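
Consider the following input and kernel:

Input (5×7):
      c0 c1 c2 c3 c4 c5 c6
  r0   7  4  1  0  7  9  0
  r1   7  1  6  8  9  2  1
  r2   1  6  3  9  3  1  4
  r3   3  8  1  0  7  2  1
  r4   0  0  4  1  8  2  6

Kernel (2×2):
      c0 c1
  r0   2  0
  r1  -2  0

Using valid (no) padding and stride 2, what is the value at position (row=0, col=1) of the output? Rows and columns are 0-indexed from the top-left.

-10

The receptive field on the input at this output position is [1 0 / 6 8]. Elementwise product with the kernel and sum: 1·2 + 6·-2.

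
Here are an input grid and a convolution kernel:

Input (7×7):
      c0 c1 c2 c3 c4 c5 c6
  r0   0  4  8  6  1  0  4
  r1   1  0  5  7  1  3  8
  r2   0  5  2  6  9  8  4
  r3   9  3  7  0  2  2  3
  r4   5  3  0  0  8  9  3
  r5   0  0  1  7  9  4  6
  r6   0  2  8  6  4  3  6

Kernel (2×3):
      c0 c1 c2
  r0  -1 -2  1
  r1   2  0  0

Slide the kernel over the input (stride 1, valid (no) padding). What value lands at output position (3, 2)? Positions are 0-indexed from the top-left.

-5

The receptive field on the input at this output position is [7 0 2 / 0 0 8]. Elementwise product with the kernel and sum: 7·-1 + 0·-2 + 2·1 + 0·2.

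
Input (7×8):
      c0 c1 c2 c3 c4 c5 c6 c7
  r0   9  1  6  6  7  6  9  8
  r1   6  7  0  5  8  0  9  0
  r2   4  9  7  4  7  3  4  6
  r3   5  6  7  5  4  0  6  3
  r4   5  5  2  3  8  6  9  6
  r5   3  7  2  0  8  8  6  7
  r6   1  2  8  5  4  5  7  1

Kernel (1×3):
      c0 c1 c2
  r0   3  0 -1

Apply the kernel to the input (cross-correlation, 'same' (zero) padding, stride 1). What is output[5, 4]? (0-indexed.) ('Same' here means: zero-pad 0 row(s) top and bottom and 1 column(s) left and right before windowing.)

The receptive field on the zero-padded input at this output position is [0 8 8]. Elementwise product with the kernel and sum: 0·3 + 8·-1.

-8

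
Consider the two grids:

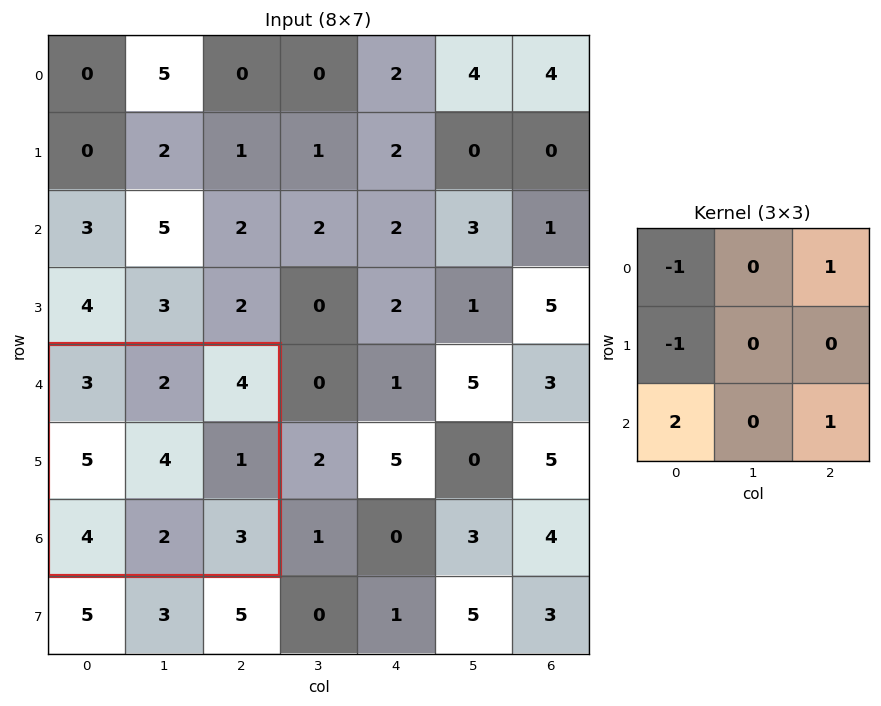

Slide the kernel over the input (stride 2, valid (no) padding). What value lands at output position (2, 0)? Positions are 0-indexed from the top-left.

The receptive field on the input at this output position is [3 2 4 / 5 4 1 / 4 2 3]. Elementwise product with the kernel and sum: 3·-1 + 4·1 + 5·-1 + 4·2 + 3·1.

7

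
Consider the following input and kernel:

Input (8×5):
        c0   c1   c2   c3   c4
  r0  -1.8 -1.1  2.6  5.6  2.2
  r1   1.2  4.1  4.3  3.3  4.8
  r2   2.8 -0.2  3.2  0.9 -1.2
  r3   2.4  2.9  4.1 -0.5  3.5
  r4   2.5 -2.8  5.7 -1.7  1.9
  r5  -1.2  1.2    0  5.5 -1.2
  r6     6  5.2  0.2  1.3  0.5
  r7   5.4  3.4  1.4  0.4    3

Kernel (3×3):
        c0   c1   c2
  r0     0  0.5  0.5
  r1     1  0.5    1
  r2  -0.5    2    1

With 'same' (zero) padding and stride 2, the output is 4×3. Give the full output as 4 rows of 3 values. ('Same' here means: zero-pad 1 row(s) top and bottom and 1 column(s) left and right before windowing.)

4.5 15.65 14.65
11.55 12.35 9.95
-0.1 5.05 -4.15
22.4 10.85 6.75

Output[0,0]: The receptive field on the zero-padded input at this output position is [0 0 0 / 0 -1.8 -1.1 / 0 1.2 4.1]. Elementwise product with the kernel and sum: 0·0.5 + 0·0.5 + 0·1 + -1.8·0.5 + -1.1·1 + 0·-0.5 + 1.2·2 + 4.1·1.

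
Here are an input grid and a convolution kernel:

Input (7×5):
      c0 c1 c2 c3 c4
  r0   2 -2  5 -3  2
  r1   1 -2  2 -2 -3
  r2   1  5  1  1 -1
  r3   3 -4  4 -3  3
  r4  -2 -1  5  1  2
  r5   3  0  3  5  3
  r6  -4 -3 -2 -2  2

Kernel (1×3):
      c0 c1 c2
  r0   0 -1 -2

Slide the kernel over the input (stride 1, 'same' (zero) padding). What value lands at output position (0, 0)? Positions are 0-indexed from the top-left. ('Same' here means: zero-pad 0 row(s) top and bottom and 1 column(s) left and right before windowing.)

2

The receptive field on the zero-padded input at this output position is [0 2 -2]. Elementwise product with the kernel and sum: 2·-1 + -2·-2.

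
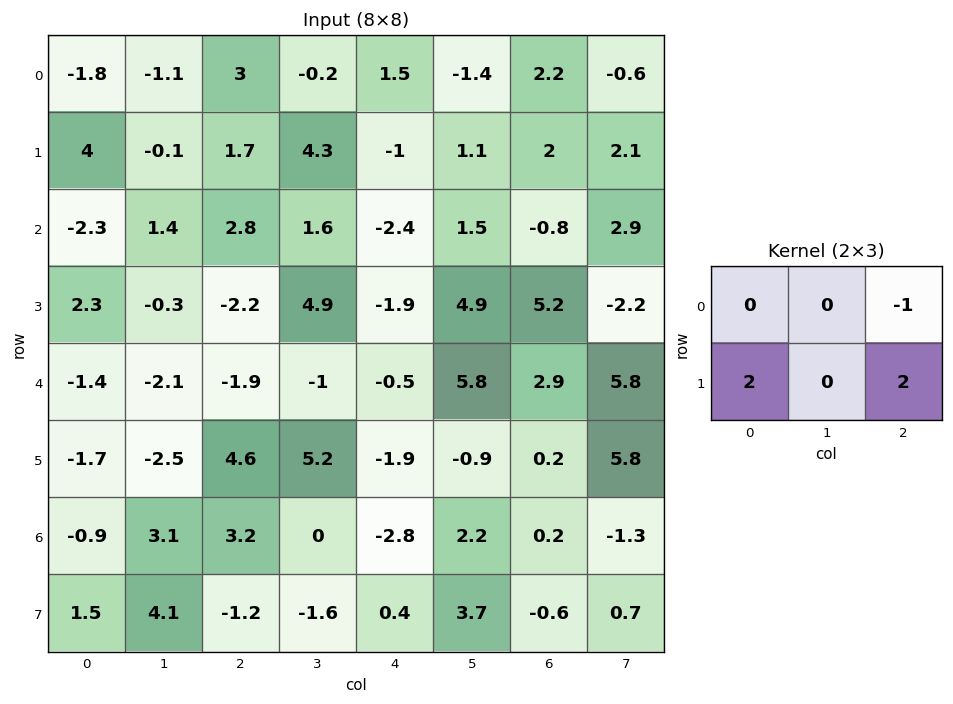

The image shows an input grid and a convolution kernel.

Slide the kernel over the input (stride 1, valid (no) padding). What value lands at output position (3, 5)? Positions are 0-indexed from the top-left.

25.4

The receptive field on the input at this output position is [4.9 5.2 -2.2 / 5.8 2.9 5.8]. Elementwise product with the kernel and sum: -2.2·-1 + 5.8·2 + 5.8·2.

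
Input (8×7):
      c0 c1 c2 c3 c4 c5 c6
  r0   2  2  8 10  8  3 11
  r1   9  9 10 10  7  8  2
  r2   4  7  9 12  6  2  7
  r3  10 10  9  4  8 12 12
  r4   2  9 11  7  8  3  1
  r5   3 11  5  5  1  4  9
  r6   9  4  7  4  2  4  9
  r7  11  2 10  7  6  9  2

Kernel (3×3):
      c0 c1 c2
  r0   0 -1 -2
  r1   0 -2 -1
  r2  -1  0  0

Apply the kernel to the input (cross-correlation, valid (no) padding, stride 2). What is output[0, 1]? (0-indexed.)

The receptive field on the input at this output position is [8 10 8 / 10 10 7 / 9 12 6]. Elementwise product with the kernel and sum: 10·-1 + 8·-2 + 10·-2 + 7·-1 + 9·-1.

-62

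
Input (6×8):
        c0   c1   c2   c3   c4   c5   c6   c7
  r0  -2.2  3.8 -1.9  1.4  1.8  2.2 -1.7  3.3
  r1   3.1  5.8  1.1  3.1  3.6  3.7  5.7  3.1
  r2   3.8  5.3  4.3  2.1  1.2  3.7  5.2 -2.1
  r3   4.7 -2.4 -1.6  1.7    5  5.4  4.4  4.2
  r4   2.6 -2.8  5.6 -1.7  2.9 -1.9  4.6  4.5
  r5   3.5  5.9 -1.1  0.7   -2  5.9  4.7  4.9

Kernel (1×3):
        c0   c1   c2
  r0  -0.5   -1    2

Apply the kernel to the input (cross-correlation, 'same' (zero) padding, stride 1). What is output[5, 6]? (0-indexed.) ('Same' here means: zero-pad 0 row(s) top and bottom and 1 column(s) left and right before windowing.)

2.15

The receptive field on the zero-padded input at this output position is [5.9 4.7 4.9]. Elementwise product with the kernel and sum: 5.9·-0.5 + 4.7·-1 + 4.9·2.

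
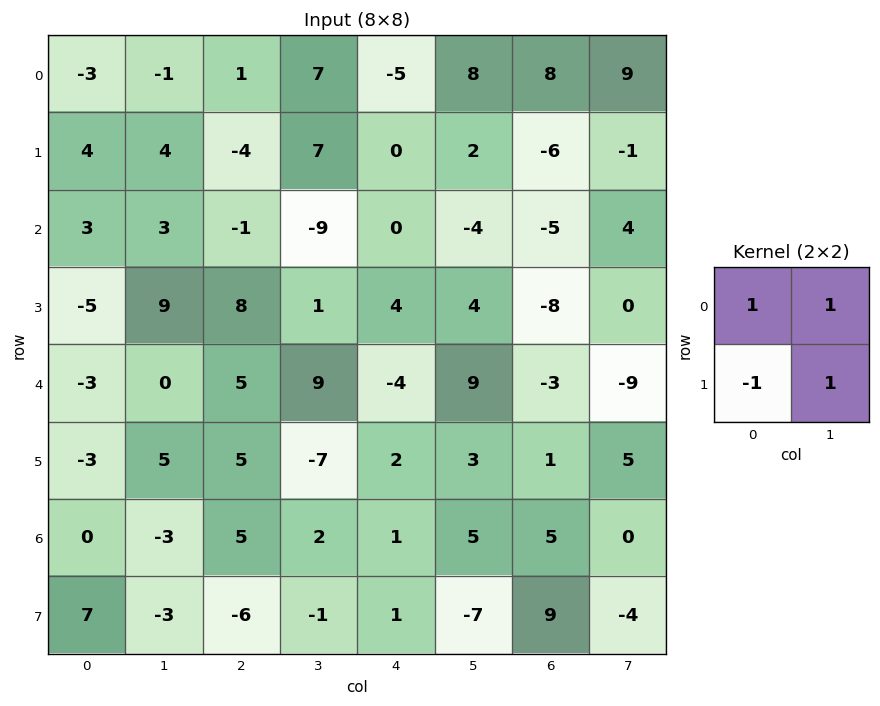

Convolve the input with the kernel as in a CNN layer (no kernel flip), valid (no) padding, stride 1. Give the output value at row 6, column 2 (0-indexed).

The receptive field on the input at this output position is [5 2 / -6 -1]. Elementwise product with the kernel and sum: 5·1 + 2·1 + -6·-1 + -1·1.

12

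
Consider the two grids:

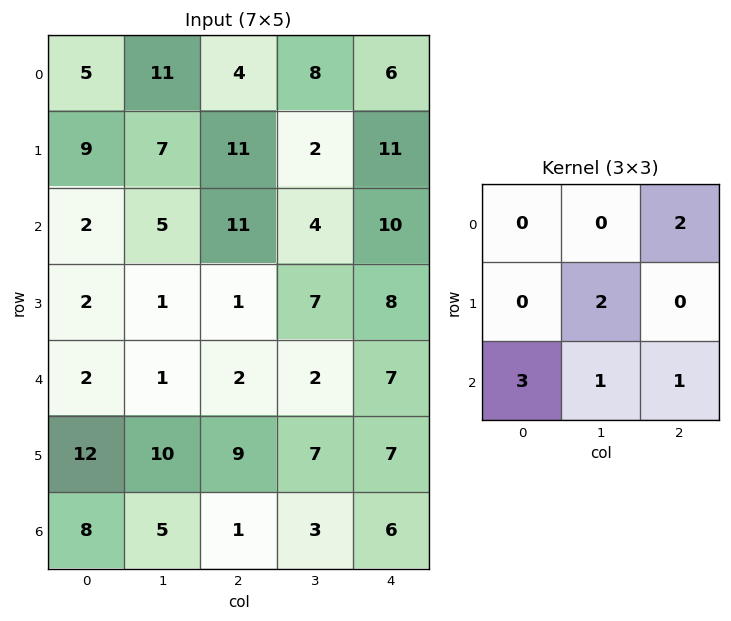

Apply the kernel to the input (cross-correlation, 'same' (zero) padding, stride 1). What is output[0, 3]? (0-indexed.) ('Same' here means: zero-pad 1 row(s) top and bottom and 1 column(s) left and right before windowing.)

The receptive field on the zero-padded input at this output position is [0 0 0 / 4 8 6 / 11 2 11]. Elementwise product with the kernel and sum: 0·2 + 8·2 + 11·3 + 2·1 + 11·1.

62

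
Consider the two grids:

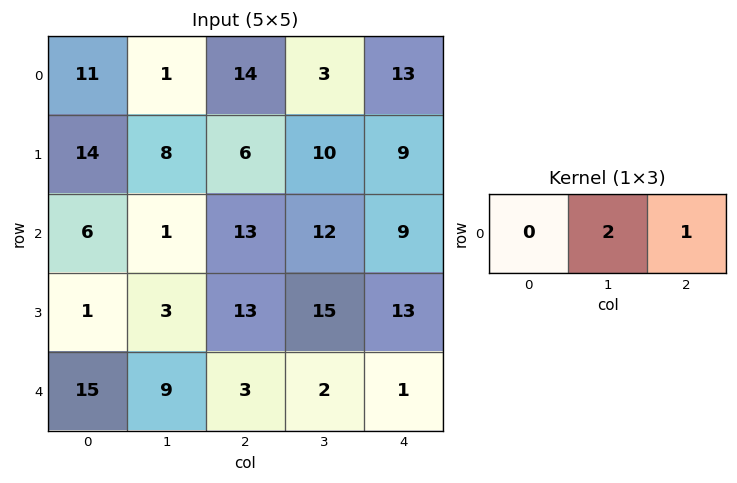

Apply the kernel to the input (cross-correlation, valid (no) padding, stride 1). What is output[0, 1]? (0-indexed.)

The receptive field on the input at this output position is [1 14 3]. Elementwise product with the kernel and sum: 14·2 + 3·1.

31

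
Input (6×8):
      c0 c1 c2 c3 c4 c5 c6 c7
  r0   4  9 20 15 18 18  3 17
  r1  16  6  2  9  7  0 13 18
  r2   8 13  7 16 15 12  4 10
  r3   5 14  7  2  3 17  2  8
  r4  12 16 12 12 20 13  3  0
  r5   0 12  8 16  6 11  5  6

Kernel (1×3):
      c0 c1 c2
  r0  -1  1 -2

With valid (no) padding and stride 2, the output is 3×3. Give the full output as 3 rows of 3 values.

Output[0,0]: The receptive field on the input at this output position is [4 9 20]. Elementwise product with the kernel and sum: 4·-1 + 9·1 + 20·-2.
Output[0,1]: The receptive field on the input at this output position is [20 15 18]. Elementwise product with the kernel and sum: 20·-1 + 15·1 + 18·-2.

-35 -41 -6
-9 -21 -11
-20 -40 -13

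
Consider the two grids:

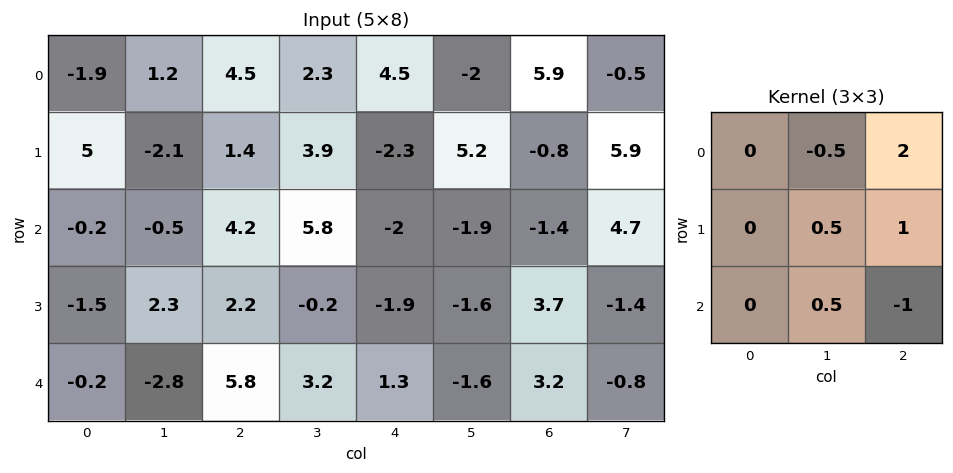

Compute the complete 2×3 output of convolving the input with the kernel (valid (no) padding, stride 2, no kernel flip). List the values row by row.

4.3 12.4 15.05
4.8 -8.6 -2.95

Output[0,0]: The receptive field on the input at this output position is [-1.9 1.2 4.5 / 5 -2.1 1.4 / -0.2 -0.5 4.2]. Elementwise product with the kernel and sum: 1.2·-0.5 + 4.5·2 + -2.1·0.5 + 1.4·1 + -0.5·0.5 + 4.2·-1.
Output[0,1]: The receptive field on the input at this output position is [4.5 2.3 4.5 / 1.4 3.9 -2.3 / 4.2 5.8 -2]. Elementwise product with the kernel and sum: 2.3·-0.5 + 4.5·2 + 3.9·0.5 + -2.3·1 + 5.8·0.5 + -2·-1.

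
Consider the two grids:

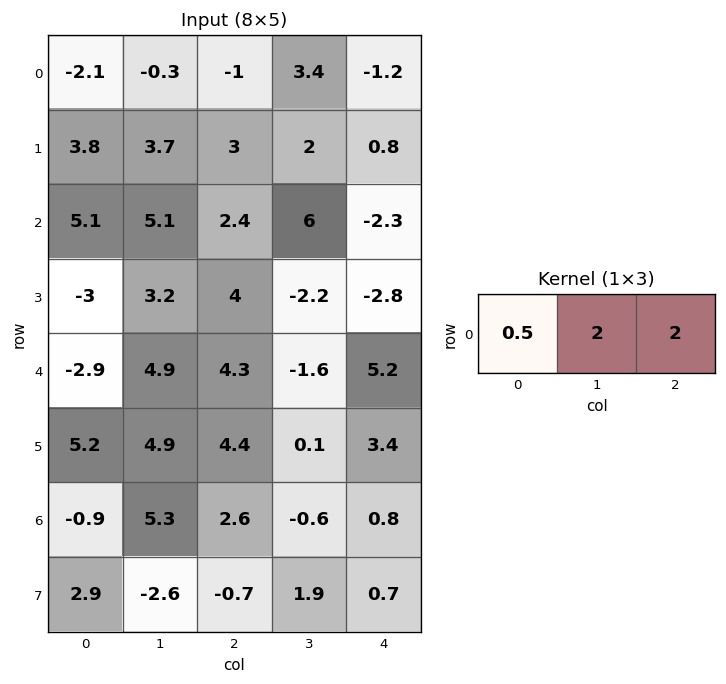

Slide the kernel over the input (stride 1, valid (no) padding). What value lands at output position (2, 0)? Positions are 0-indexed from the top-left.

17.55

The receptive field on the input at this output position is [5.1 5.1 2.4]. Elementwise product with the kernel and sum: 5.1·0.5 + 5.1·2 + 2.4·2.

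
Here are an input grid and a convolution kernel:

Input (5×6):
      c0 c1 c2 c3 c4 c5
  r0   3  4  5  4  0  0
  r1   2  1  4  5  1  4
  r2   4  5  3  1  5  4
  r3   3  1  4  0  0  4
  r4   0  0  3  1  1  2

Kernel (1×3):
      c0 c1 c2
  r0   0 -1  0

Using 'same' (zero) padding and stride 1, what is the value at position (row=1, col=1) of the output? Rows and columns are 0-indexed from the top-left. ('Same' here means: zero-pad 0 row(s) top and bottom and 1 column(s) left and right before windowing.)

The receptive field on the zero-padded input at this output position is [2 1 4]. Elementwise product with the kernel and sum: 1·-1.

-1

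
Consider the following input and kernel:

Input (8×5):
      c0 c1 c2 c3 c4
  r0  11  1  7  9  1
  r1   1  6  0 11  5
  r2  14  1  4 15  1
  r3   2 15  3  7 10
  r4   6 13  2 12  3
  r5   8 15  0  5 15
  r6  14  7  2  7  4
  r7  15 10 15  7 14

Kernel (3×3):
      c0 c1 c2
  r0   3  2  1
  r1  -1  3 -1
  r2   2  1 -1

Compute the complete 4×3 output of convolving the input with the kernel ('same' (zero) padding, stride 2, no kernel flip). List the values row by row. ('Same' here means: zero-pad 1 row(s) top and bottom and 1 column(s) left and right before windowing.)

27 12 21
36 51 55
17 64 63
71 70 78

Output[0,0]: The receptive field on the zero-padded input at this output position is [0 0 0 / 0 11 1 / 0 1 6]. Elementwise product with the kernel and sum: 0·3 + 0·2 + 0·1 + 0·-1 + 11·3 + 1·-1 + 0·2 + 1·1 + 6·-1.
Output[0,1]: The receptive field on the zero-padded input at this output position is [0 0 0 / 1 7 9 / 6 0 11]. Elementwise product with the kernel and sum: 0·3 + 0·2 + 0·1 + 1·-1 + 7·3 + 9·-1 + 6·2 + 0·1 + 11·-1.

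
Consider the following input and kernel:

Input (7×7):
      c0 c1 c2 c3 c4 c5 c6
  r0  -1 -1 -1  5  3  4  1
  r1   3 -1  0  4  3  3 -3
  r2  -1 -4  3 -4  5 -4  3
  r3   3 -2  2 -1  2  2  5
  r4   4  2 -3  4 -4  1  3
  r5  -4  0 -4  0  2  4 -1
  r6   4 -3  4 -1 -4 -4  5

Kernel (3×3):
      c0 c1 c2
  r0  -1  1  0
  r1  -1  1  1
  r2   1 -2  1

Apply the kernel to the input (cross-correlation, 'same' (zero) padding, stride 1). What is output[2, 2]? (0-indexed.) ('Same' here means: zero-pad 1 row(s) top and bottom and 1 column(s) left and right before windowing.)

-3

The receptive field on the zero-padded input at this output position is [-1 0 4 / -4 3 -4 / -2 2 -1]. Elementwise product with the kernel and sum: -1·-1 + 0·1 + -4·-1 + 3·1 + -4·1 + -2·1 + 2·-2 + -1·1.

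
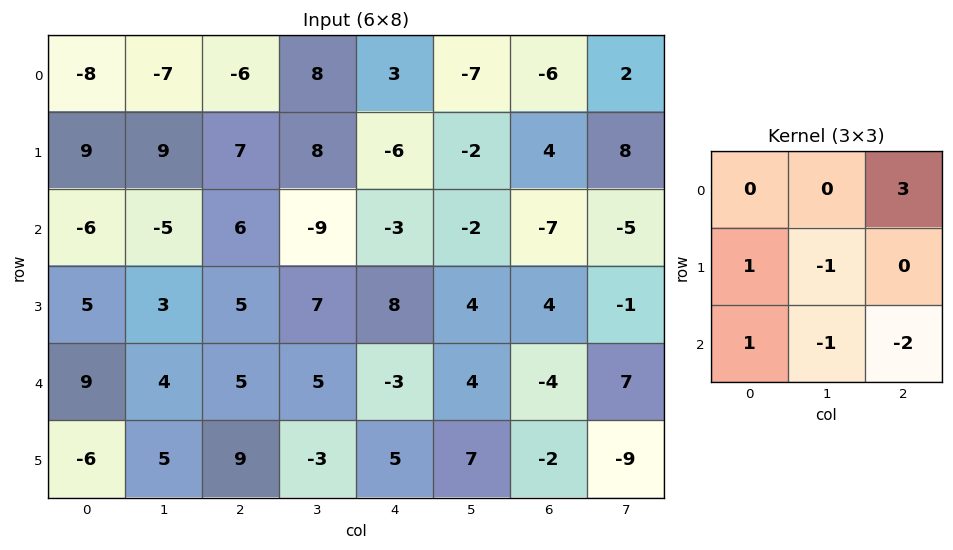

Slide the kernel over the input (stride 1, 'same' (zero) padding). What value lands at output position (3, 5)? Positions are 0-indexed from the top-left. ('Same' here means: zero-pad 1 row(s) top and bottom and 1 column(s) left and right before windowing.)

-16

The receptive field on the zero-padded input at this output position is [-3 -2 -7 / 8 4 4 / -3 4 -4]. Elementwise product with the kernel and sum: -7·3 + 8·1 + 4·-1 + -3·1 + 4·-1 + -4·-2.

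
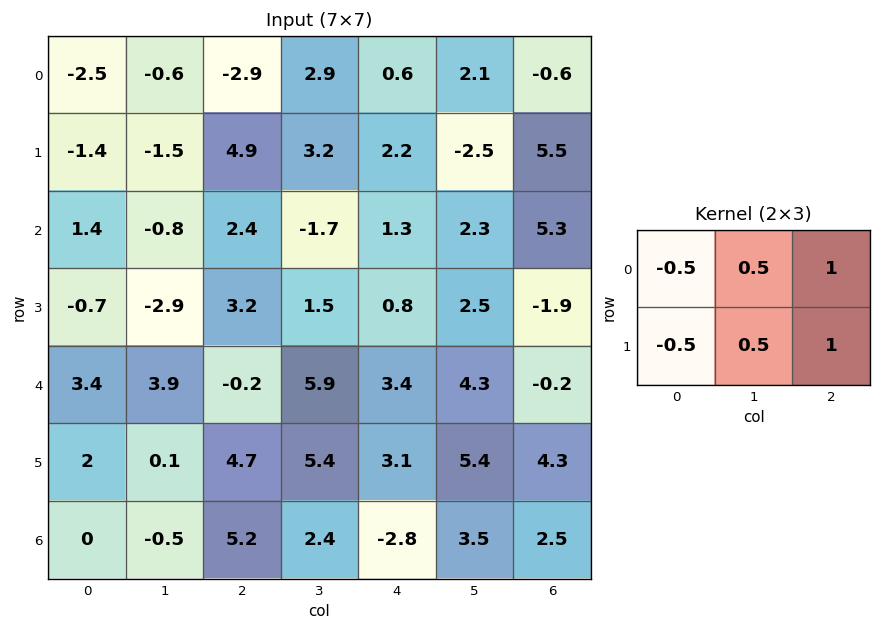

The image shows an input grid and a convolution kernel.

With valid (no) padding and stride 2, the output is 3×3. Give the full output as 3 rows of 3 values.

2.9 4.85 3.3
3.4 -0.8 4.75
3.8 9.9 5.7

Output[0,0]: The receptive field on the input at this output position is [-2.5 -0.6 -2.9 / -1.4 -1.5 4.9]. Elementwise product with the kernel and sum: -2.5·-0.5 + -0.6·0.5 + -2.9·1 + -1.4·-0.5 + -1.5·0.5 + 4.9·1.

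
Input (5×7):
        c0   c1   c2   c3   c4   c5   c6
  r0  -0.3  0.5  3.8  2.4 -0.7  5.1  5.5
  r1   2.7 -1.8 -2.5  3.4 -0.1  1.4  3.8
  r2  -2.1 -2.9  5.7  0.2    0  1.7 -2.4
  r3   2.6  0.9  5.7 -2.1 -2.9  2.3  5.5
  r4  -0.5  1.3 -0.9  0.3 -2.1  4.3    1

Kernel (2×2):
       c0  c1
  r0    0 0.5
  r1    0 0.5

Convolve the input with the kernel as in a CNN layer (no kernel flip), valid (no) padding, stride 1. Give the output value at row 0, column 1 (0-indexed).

0.65

The receptive field on the input at this output position is [0.5 3.8 / -1.8 -2.5]. Elementwise product with the kernel and sum: 3.8·0.5 + -2.5·0.5.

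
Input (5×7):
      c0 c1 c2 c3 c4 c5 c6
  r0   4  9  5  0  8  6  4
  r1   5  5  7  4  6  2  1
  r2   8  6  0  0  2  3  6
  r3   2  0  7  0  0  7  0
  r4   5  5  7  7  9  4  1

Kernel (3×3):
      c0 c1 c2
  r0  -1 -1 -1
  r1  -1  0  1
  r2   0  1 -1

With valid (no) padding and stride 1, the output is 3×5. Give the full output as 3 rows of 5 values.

-10 -15 -16 -17 -26
-32 -15 -15 -16 2
-11 -6 -11 7 -8

Output[0,0]: The receptive field on the input at this output position is [4 9 5 / 5 5 7 / 8 6 0]. Elementwise product with the kernel and sum: 4·-1 + 9·-1 + 5·-1 + 5·-1 + 7·1 + 6·1 + 0·-1.
Output[0,1]: The receptive field on the input at this output position is [9 5 0 / 5 7 4 / 6 0 0]. Elementwise product with the kernel and sum: 9·-1 + 5·-1 + 0·-1 + 5·-1 + 4·1 + 0·1 + 0·-1.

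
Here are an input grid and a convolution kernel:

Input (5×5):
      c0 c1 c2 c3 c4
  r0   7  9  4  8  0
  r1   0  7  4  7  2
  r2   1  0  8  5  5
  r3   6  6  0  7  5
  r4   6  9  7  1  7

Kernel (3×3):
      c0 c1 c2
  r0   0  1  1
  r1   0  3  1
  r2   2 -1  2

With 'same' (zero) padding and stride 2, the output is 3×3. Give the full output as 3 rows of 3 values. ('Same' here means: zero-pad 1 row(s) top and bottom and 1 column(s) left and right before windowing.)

Output[0,0]: The receptive field on the zero-padded input at this output position is [0 0 0 / 0 7 9 / 0 0 7]. Elementwise product with the kernel and sum: 0·1 + 0·1 + 7·3 + 9·1 + 0·2 + 0·-1 + 7·2.

44 44 12
16 66 26
39 29 26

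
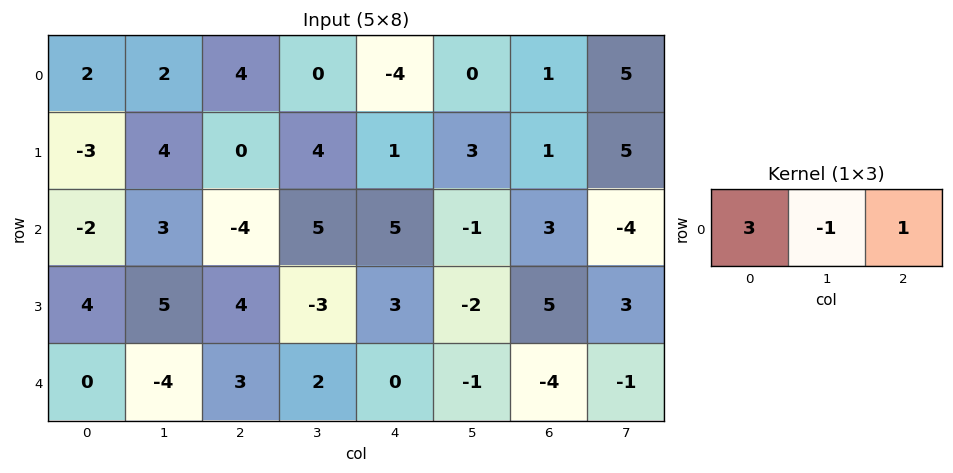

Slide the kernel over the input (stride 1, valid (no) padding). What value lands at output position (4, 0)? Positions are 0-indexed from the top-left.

The receptive field on the input at this output position is [0 -4 3]. Elementwise product with the kernel and sum: 0·3 + -4·-1 + 3·1.

7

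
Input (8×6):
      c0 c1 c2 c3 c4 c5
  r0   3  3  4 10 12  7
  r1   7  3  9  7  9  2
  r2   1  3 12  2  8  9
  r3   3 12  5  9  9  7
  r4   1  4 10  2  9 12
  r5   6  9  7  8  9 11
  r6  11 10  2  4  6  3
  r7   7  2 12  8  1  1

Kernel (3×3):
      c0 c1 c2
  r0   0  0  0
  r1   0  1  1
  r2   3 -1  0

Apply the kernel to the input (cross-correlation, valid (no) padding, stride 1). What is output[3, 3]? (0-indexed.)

36

The receptive field on the input at this output position is [9 9 7 / 2 9 12 / 8 9 11]. Elementwise product with the kernel and sum: 9·1 + 12·1 + 8·3 + 9·-1.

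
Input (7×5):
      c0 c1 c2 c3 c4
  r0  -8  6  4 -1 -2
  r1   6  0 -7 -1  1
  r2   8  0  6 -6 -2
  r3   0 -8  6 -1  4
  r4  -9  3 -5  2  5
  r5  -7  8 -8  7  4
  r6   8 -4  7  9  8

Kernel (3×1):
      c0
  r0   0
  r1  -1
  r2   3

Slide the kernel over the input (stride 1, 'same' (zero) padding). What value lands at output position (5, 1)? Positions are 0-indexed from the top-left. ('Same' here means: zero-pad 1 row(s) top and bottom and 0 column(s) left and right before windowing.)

-20

The receptive field on the zero-padded input at this output position is [3 / 8 / -4]. Elementwise product with the kernel and sum: 8·-1 + -4·3.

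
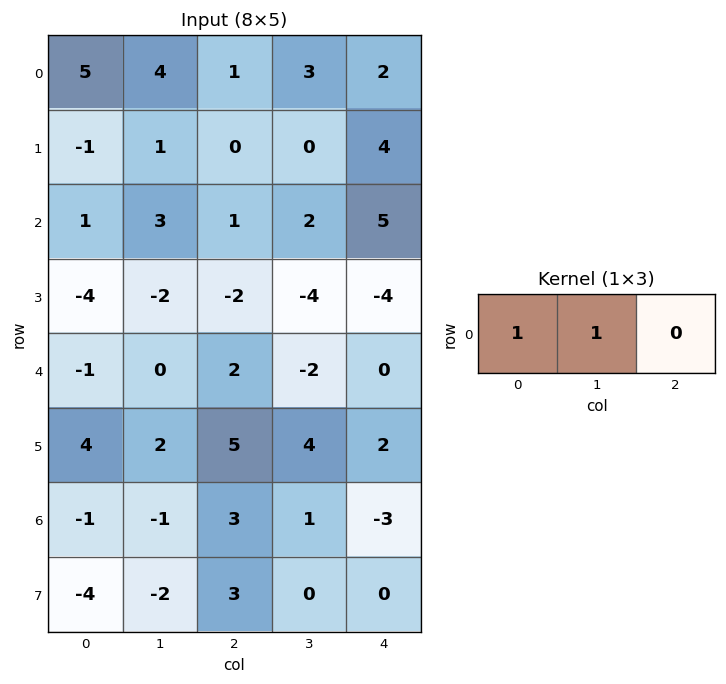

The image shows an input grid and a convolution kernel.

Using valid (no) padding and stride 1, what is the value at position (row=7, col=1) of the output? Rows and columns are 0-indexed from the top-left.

The receptive field on the input at this output position is [-2 3 0]. Elementwise product with the kernel and sum: -2·1 + 3·1.

1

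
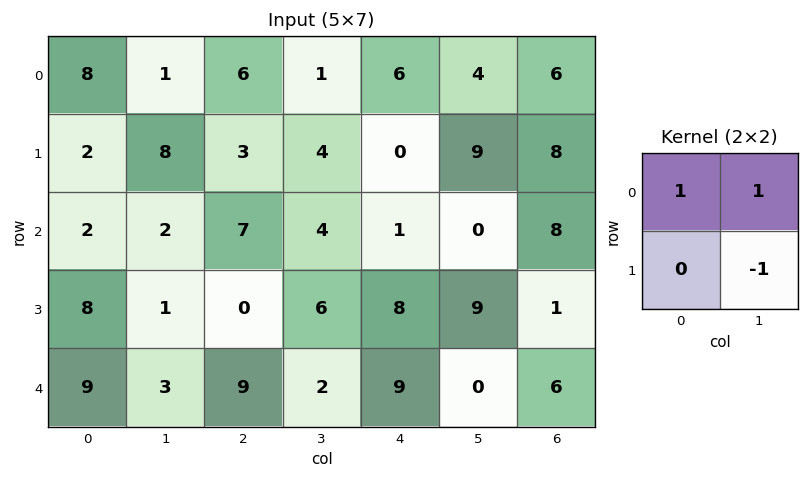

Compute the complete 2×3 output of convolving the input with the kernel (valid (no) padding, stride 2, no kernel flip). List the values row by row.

Output[0,0]: The receptive field on the input at this output position is [8 1 / 2 8]. Elementwise product with the kernel and sum: 8·1 + 1·1 + 8·-1.

1 3 1
3 5 -8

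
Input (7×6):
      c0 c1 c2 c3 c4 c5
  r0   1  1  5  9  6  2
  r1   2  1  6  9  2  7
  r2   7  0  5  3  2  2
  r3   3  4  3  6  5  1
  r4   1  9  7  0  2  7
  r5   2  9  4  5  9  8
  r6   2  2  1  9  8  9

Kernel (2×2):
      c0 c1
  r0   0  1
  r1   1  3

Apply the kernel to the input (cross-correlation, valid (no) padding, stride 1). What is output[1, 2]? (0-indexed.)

The receptive field on the input at this output position is [6 9 / 5 3]. Elementwise product with the kernel and sum: 9·1 + 5·1 + 3·3.

23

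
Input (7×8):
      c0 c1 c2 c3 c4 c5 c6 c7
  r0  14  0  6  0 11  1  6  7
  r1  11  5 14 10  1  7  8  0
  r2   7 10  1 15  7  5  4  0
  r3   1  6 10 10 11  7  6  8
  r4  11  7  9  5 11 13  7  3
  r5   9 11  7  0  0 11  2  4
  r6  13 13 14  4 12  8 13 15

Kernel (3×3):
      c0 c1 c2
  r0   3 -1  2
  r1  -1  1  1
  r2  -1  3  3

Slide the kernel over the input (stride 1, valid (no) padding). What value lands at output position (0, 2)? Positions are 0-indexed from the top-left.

102

The receptive field on the input at this output position is [6 0 11 / 14 10 1 / 1 15 7]. Elementwise product with the kernel and sum: 6·3 + 0·-1 + 11·2 + 14·-1 + 10·1 + 1·1 + 1·-1 + 15·3 + 7·3.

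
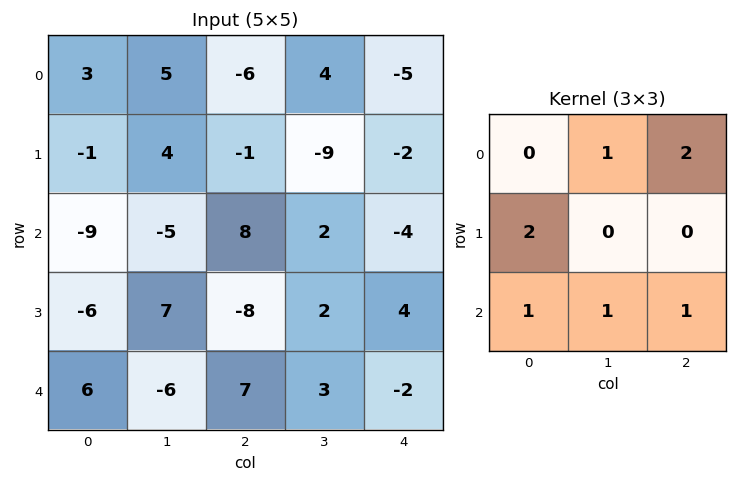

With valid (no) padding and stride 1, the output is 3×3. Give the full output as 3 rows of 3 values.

Output[0,0]: The receptive field on the input at this output position is [3 5 -6 / -1 4 -1 / -9 -5 8]. Elementwise product with the kernel and sum: 5·1 + -6·2 + -1·2 + -9·1 + -5·1 + 8·1.
Output[0,1]: The receptive field on the input at this output position is [5 -6 4 / 4 -1 -9 / -5 8 2]. Elementwise product with the kernel and sum: -6·1 + 4·2 + 4·2 + -5·1 + 8·1 + 2·1.

-15 15 -2
-23 -28 1
6 30 -14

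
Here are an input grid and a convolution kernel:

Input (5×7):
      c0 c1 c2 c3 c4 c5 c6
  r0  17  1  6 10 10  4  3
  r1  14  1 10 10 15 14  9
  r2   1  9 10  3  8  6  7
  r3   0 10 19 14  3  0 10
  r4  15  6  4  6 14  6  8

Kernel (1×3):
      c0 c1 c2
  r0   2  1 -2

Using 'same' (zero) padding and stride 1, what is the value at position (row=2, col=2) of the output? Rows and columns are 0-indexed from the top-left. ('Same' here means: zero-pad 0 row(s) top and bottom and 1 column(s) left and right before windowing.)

The receptive field on the zero-padded input at this output position is [9 10 3]. Elementwise product with the kernel and sum: 9·2 + 10·1 + 3·-2.

22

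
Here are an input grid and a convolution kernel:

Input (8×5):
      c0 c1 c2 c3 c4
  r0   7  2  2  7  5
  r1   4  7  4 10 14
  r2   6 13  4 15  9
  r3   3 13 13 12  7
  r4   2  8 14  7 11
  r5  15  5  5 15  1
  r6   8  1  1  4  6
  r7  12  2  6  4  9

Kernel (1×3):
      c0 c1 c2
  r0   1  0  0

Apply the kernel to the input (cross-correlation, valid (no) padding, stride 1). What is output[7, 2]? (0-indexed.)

6

The receptive field on the input at this output position is [6 4 9]. Elementwise product with the kernel and sum: 6·1.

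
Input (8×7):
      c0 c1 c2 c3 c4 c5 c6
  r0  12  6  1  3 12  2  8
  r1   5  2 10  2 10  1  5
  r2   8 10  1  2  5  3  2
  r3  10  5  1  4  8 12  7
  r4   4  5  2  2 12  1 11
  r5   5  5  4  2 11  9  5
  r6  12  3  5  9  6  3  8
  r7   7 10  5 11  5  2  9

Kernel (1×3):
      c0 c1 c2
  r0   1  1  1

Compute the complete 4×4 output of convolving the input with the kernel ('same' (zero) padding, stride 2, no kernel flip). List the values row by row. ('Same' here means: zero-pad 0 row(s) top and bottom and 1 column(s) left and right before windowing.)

18 10 17 10
18 13 10 5
9 9 15 12
15 17 18 11

Output[0,0]: The receptive field on the zero-padded input at this output position is [0 12 6]. Elementwise product with the kernel and sum: 0·1 + 12·1 + 6·1.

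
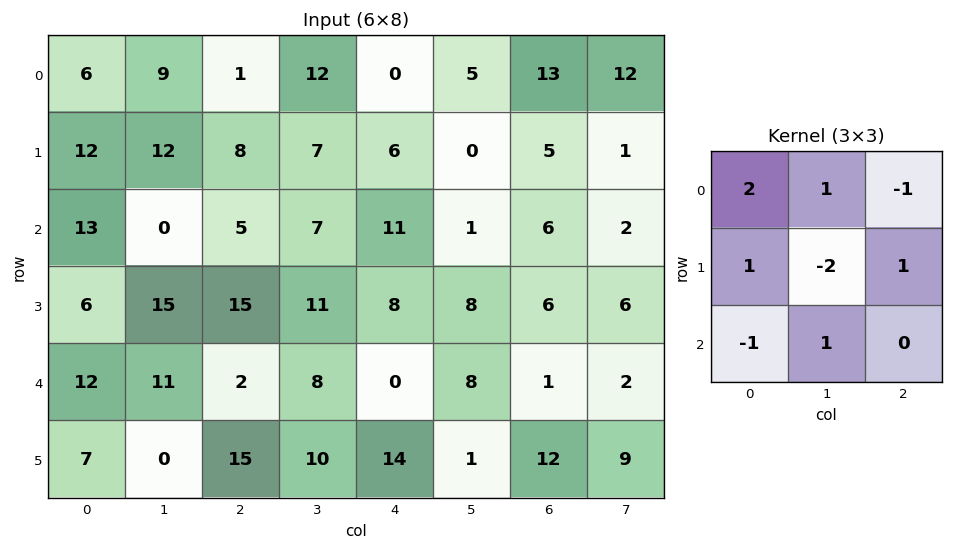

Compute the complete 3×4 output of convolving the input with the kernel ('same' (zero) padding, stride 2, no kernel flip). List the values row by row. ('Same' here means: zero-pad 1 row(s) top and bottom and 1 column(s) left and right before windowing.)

9 15 16 -4
-20 22 3 -7
-15 64 42 35

Output[0,0]: The receptive field on the zero-padded input at this output position is [0 0 0 / 0 6 9 / 0 12 12]. Elementwise product with the kernel and sum: 0·2 + 0·1 + 0·-1 + 0·1 + 6·-2 + 9·1 + 0·-1 + 12·1.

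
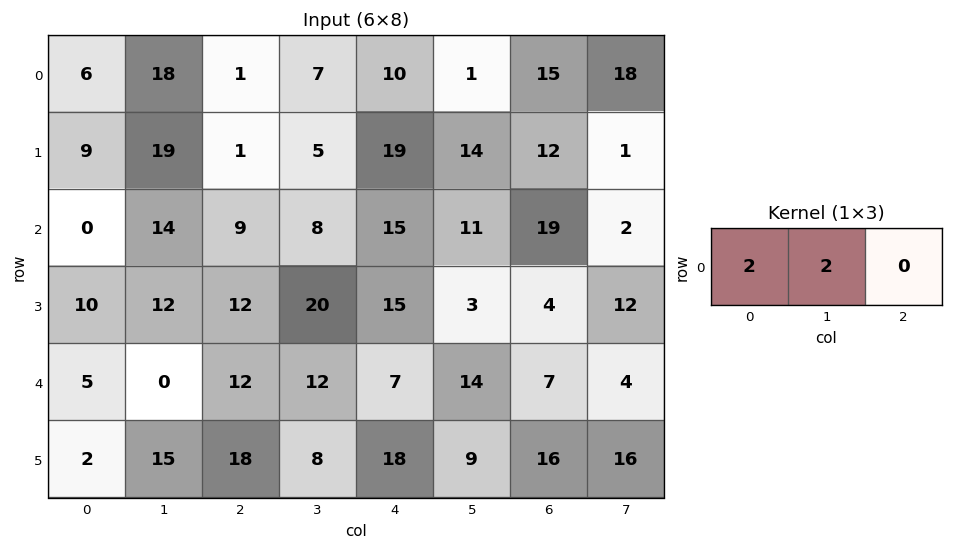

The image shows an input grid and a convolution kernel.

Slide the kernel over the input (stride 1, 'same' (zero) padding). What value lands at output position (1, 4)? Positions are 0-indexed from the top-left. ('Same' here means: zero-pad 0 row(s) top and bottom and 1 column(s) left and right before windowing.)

48

The receptive field on the zero-padded input at this output position is [5 19 14]. Elementwise product with the kernel and sum: 5·2 + 19·2.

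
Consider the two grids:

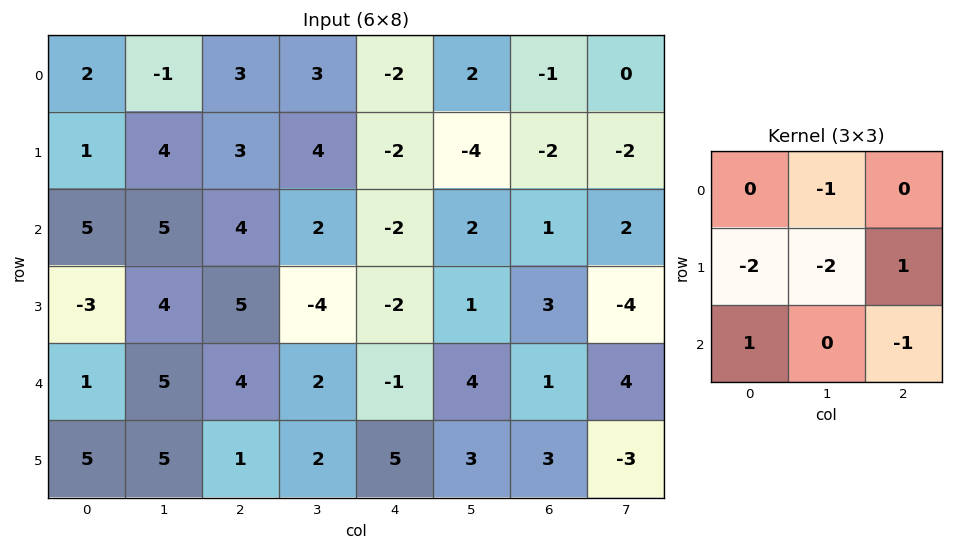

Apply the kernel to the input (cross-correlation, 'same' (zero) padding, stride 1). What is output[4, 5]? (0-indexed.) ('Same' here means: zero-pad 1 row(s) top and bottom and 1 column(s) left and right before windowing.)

The receptive field on the zero-padded input at this output position is [-2 1 3 / -1 4 1 / 5 3 3]. Elementwise product with the kernel and sum: 1·-1 + -1·-2 + 4·-2 + 1·1 + 5·1 + 3·-1.

-4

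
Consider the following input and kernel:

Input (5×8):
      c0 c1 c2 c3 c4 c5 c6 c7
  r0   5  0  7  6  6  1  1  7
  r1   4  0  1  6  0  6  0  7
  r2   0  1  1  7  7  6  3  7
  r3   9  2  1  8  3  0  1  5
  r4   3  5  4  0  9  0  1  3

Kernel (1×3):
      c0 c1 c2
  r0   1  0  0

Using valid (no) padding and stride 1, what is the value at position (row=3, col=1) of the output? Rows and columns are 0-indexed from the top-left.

2

The receptive field on the input at this output position is [2 1 8]. Elementwise product with the kernel and sum: 2·1.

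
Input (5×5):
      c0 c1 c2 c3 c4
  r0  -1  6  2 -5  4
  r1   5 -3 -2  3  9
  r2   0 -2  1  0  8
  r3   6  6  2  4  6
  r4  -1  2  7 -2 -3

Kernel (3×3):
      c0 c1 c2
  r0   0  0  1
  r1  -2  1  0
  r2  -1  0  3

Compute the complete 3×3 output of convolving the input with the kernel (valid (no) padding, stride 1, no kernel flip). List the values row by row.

Output[0,0]: The receptive field on the input at this output position is [-1 6 2 / 5 -3 -2 / 0 -2 1]. Elementwise product with the kernel and sum: 2·1 + 5·-2 + -3·1 + 0·-1 + 1·3.
Output[0,1]: The receptive field on the input at this output position is [6 2 -5 / -3 -2 3 / -2 1 0]. Elementwise product with the kernel and sum: -5·1 + -3·-2 + -2·1 + -2·-1 + 0·3.

-8 1 34
-4 14 23
17 -18 -8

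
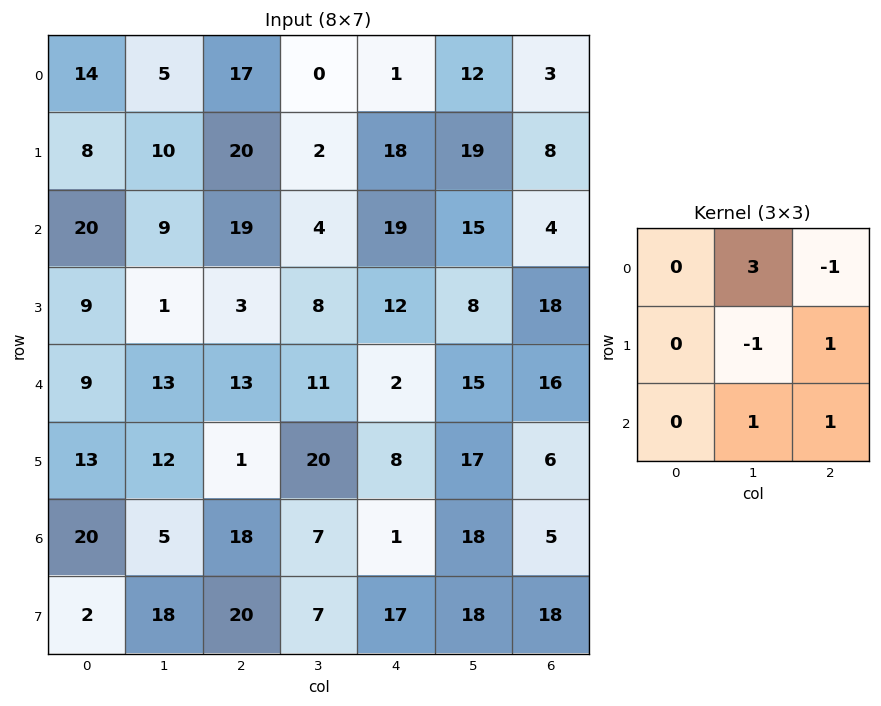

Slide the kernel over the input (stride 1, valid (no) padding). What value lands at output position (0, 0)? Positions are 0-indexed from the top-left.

36

The receptive field on the input at this output position is [14 5 17 / 8 10 20 / 20 9 19]. Elementwise product with the kernel and sum: 5·3 + 17·-1 + 10·-1 + 20·1 + 9·1 + 19·1.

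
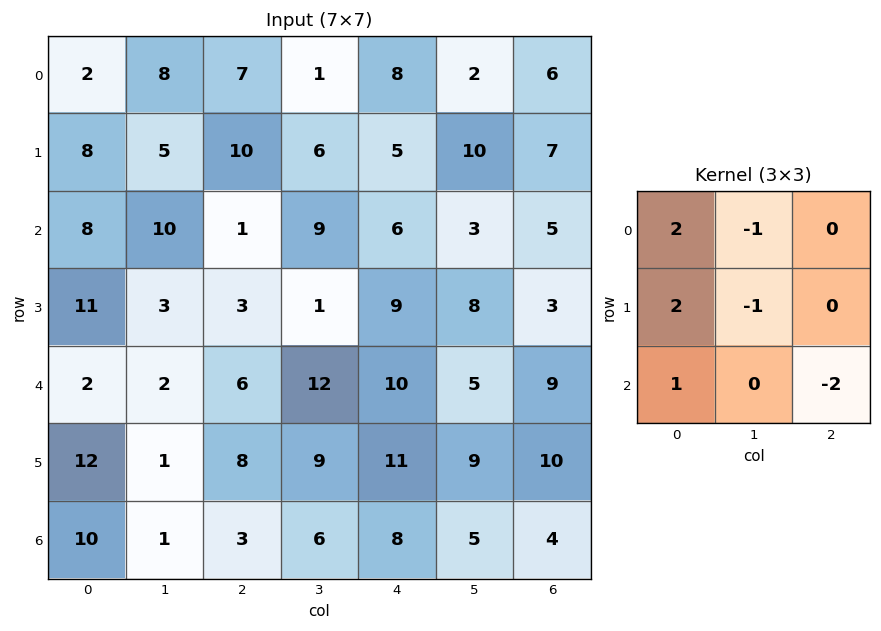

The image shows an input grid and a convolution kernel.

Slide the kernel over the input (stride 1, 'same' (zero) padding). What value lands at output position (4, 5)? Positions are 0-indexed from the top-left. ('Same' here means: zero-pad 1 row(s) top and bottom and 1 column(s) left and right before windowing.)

The receptive field on the zero-padded input at this output position is [9 8 3 / 10 5 9 / 11 9 10]. Elementwise product with the kernel and sum: 9·2 + 8·-1 + 10·2 + 5·-1 + 11·1 + 10·-2.

16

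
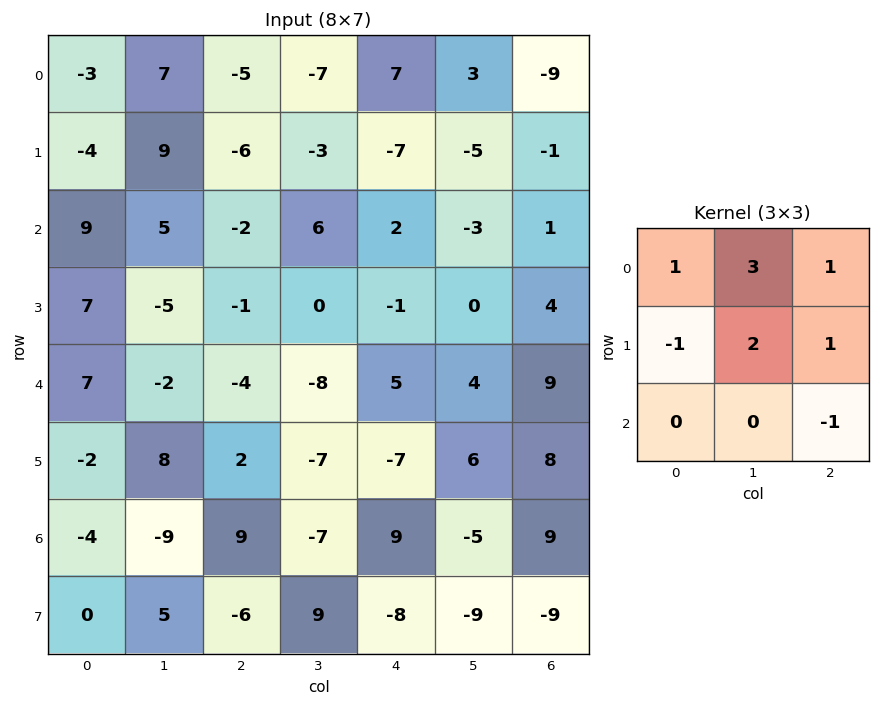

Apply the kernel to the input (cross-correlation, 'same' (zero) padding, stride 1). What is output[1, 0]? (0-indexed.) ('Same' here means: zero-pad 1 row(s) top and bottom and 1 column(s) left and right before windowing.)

The receptive field on the zero-padded input at this output position is [0 -3 7 / 0 -4 9 / 0 9 5]. Elementwise product with the kernel and sum: 0·1 + -3·3 + 7·1 + 0·-1 + -4·2 + 9·1 + 5·-1.

-6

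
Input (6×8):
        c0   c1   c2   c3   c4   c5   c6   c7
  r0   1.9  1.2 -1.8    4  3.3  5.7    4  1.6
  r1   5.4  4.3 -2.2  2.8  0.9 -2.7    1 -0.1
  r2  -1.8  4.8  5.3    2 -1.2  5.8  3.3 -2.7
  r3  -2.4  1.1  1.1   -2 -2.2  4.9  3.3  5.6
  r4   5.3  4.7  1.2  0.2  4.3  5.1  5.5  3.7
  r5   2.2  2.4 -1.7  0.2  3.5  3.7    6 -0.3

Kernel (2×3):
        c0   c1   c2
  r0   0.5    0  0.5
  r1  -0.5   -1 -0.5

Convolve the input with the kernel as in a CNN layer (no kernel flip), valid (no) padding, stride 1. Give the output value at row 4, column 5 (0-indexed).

The receptive field on the input at this output position is [5.1 5.5 3.7 / 3.7 6 -0.3]. Elementwise product with the kernel and sum: 5.1·0.5 + 3.7·0.5 + 3.7·-0.5 + 6·-1 + -0.3·-0.5.

-3.3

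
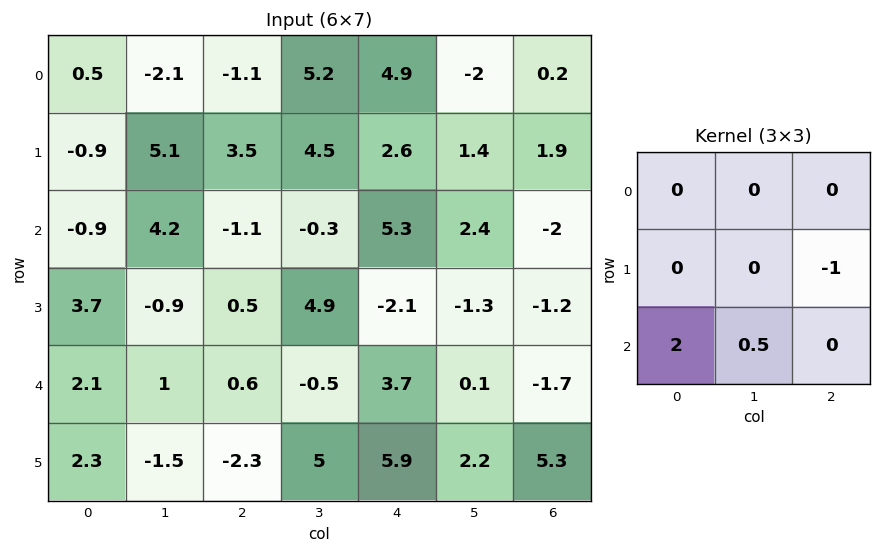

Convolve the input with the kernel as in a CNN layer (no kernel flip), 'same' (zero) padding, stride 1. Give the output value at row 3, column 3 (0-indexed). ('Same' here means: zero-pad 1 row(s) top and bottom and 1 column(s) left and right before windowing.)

The receptive field on the zero-padded input at this output position is [-1.1 -0.3 5.3 / 0.5 4.9 -2.1 / 0.6 -0.5 3.7]. Elementwise product with the kernel and sum: -2.1·-1 + 0.6·2 + -0.5·0.5.

3.05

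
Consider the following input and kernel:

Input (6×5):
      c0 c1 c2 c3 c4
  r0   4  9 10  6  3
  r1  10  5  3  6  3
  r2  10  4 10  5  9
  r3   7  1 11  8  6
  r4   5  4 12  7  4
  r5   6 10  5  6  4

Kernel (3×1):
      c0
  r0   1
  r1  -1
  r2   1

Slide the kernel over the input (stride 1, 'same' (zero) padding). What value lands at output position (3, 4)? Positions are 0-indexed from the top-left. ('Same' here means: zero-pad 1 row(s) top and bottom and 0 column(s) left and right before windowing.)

The receptive field on the zero-padded input at this output position is [9 / 6 / 4]. Elementwise product with the kernel and sum: 9·1 + 6·-1 + 4·1.

7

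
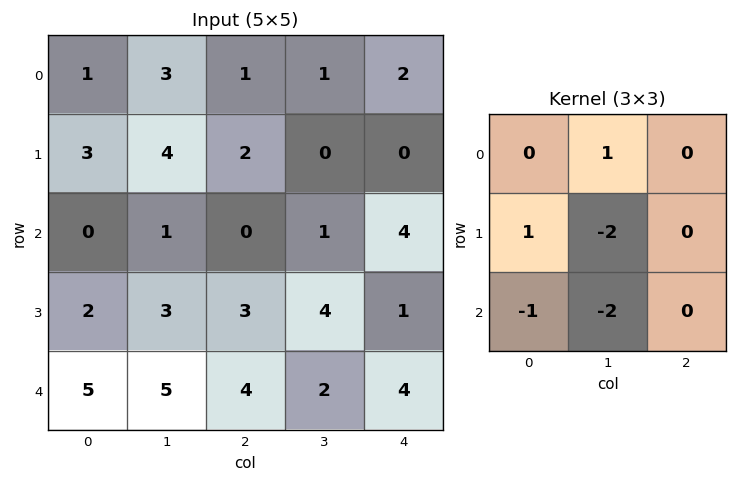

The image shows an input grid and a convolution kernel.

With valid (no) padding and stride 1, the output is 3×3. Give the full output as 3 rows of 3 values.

-4 0 1
-6 -6 -13
-18 -16 -12

Output[0,0]: The receptive field on the input at this output position is [1 3 1 / 3 4 2 / 0 1 0]. Elementwise product with the kernel and sum: 3·1 + 3·1 + 4·-2 + 0·-1 + 1·-2.
Output[0,1]: The receptive field on the input at this output position is [3 1 1 / 4 2 0 / 1 0 1]. Elementwise product with the kernel and sum: 1·1 + 4·1 + 2·-2 + 1·-1 + 0·-2.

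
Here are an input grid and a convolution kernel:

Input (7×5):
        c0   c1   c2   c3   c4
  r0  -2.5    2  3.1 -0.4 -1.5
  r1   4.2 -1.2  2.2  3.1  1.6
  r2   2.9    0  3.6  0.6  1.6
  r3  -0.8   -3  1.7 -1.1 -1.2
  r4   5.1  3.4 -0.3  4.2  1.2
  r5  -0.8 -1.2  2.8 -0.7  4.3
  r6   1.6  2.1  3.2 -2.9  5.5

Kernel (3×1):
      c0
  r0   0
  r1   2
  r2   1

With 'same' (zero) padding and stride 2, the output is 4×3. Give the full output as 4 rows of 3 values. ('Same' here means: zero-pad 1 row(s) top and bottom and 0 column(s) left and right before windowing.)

Output[0,0]: The receptive field on the zero-padded input at this output position is [0 / -2.5 / 4.2]. Elementwise product with the kernel and sum: -2.5·2 + 4.2·1.
Output[0,1]: The receptive field on the zero-padded input at this output position is [0 / 3.1 / 2.2]. Elementwise product with the kernel and sum: 3.1·2 + 2.2·1.

-0.8 8.4 -1.4
5 8.9 2
9.4 2.2 6.7
3.2 6.4 11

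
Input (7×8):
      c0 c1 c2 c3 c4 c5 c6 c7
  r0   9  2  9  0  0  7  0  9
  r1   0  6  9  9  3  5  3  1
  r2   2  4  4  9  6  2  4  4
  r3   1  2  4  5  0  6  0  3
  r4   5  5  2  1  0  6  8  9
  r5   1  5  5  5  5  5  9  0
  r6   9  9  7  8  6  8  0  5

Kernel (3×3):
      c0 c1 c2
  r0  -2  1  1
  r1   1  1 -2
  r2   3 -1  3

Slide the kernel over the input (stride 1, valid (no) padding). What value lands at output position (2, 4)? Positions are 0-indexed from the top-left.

18

The receptive field on the input at this output position is [6 2 4 / 0 6 0 / 0 6 8]. Elementwise product with the kernel and sum: 6·-2 + 2·1 + 4·1 + 0·1 + 6·1 + 0·-2 + 0·3 + 6·-1 + 8·3.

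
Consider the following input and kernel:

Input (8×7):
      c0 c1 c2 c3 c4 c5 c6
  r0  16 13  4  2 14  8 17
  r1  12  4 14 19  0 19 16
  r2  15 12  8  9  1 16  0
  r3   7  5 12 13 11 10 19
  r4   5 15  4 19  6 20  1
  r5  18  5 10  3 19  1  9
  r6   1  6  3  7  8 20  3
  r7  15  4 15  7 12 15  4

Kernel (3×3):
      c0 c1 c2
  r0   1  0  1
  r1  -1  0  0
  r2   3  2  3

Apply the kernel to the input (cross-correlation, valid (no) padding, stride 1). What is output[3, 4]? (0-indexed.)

The receptive field on the input at this output position is [11 10 19 / 6 20 1 / 19 1 9]. Elementwise product with the kernel and sum: 11·1 + 19·1 + 6·-1 + 19·3 + 1·2 + 9·3.

110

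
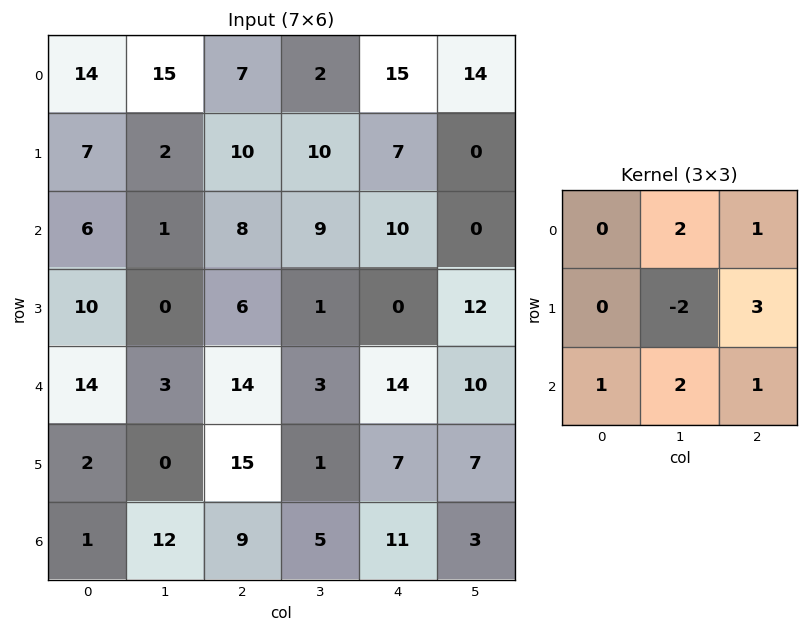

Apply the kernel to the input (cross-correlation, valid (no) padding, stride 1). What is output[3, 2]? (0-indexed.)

The receptive field on the input at this output position is [6 1 0 / 14 3 14 / 15 1 7]. Elementwise product with the kernel and sum: 1·2 + 0·1 + 3·-2 + 14·3 + 15·1 + 1·2 + 7·1.

62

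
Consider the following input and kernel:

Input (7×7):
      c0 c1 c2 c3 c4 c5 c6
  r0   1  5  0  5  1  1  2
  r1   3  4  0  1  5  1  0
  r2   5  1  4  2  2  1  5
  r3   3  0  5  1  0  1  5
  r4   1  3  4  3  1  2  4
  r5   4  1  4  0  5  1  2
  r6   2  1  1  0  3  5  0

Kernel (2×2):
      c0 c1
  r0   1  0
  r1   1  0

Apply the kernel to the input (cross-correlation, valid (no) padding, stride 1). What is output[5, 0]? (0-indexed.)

The receptive field on the input at this output position is [4 1 / 2 1]. Elementwise product with the kernel and sum: 4·1 + 2·1.

6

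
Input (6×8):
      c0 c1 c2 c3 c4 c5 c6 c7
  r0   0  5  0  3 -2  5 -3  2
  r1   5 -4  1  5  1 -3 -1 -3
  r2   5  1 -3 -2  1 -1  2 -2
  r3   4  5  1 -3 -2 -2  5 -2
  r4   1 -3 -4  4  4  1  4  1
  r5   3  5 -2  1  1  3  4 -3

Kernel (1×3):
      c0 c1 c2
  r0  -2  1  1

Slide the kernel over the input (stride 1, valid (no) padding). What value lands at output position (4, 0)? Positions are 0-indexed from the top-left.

The receptive field on the input at this output position is [1 -3 -4]. Elementwise product with the kernel and sum: 1·-2 + -3·1 + -4·1.

-9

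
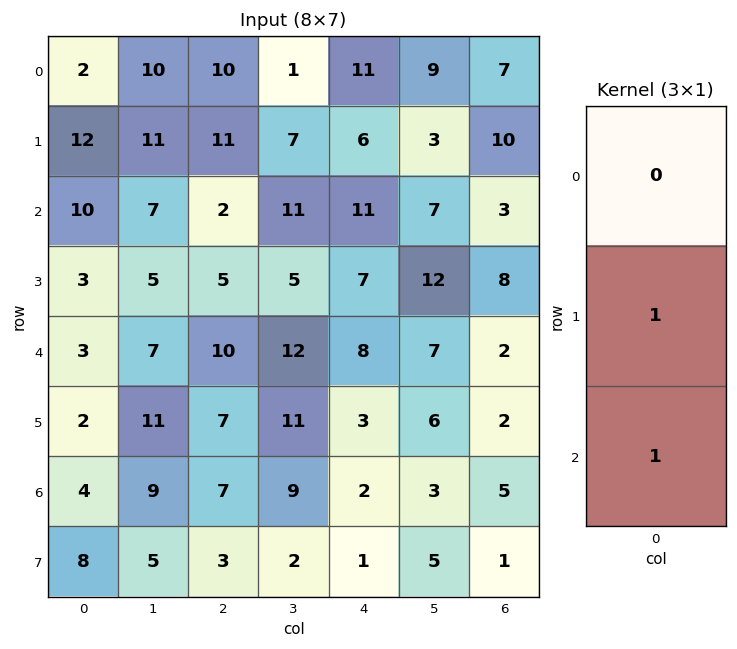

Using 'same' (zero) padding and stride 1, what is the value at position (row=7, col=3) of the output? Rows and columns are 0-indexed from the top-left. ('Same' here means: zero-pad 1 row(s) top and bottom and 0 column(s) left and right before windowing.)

The receptive field on the zero-padded input at this output position is [9 / 2 / 0]. Elementwise product with the kernel and sum: 2·1 + 0·1.

2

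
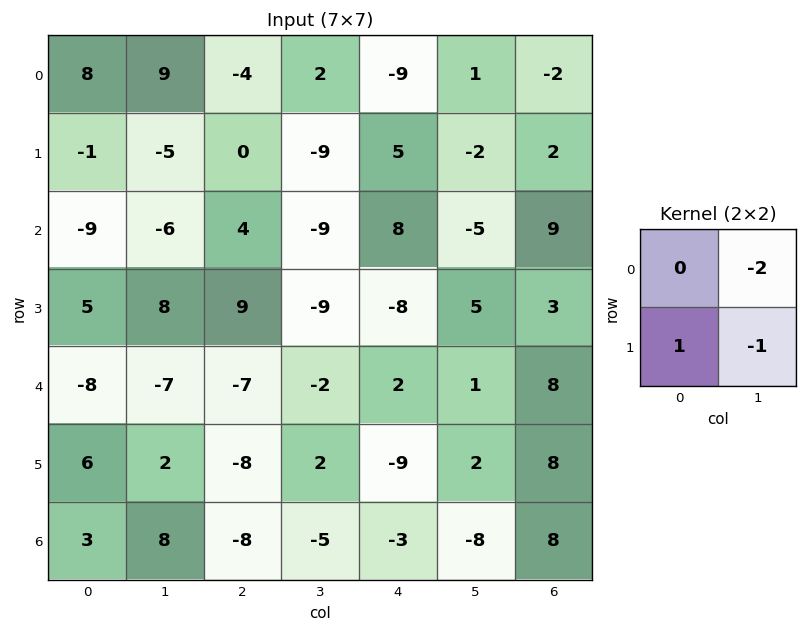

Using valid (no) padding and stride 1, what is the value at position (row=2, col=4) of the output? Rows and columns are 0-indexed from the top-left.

The receptive field on the input at this output position is [8 -5 / -8 5]. Elementwise product with the kernel and sum: -5·-2 + -8·1 + 5·-1.

-3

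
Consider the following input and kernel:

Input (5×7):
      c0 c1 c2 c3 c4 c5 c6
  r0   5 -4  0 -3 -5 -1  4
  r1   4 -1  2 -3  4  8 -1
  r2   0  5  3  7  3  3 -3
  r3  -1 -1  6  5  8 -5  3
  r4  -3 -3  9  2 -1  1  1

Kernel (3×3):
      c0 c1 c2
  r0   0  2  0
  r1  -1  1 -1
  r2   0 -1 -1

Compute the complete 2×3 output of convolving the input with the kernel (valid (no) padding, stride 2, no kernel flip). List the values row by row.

-23 -25 3
-2 4 -12

Output[0,0]: The receptive field on the input at this output position is [5 -4 0 / 4 -1 2 / 0 5 3]. Elementwise product with the kernel and sum: -4·2 + 4·-1 + -1·1 + 2·-1 + 5·-1 + 3·-1.
Output[0,1]: The receptive field on the input at this output position is [0 -3 -5 / 2 -3 4 / 3 7 3]. Elementwise product with the kernel and sum: -3·2 + 2·-1 + -3·1 + 4·-1 + 7·-1 + 3·-1.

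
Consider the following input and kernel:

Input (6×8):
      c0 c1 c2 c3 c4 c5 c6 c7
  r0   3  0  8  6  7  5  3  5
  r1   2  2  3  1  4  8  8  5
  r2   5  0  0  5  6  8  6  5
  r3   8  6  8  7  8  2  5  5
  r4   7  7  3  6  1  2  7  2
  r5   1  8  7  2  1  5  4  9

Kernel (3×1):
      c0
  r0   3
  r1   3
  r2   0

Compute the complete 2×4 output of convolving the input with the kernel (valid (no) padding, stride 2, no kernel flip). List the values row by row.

15 33 33 33
39 24 42 33

Output[0,0]: The receptive field on the input at this output position is [3 / 2 / 5]. Elementwise product with the kernel and sum: 3·3 + 2·3.
Output[0,1]: The receptive field on the input at this output position is [8 / 3 / 0]. Elementwise product with the kernel and sum: 8·3 + 3·3.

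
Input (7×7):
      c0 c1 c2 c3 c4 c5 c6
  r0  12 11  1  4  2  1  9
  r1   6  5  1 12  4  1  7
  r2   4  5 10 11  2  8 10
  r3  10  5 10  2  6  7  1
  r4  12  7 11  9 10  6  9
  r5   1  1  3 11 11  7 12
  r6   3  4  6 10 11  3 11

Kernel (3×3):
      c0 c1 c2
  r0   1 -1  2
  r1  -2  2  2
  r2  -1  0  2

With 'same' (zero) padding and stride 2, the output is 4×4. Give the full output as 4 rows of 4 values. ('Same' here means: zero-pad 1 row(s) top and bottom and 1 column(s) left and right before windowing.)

Output[0,0]: The receptive field on the zero-padded input at this output position is [0 0 0 / 0 12 11 / 0 6 5]. Elementwise product with the kernel and sum: 0·1 + 0·-1 + 0·2 + 0·-2 + 12·2 + 11·2 + 0·-1 + 5·2.
Output[0,1]: The receptive field on the zero-padded input at this output position is [0 0 0 / 11 1 4 / 5 1 12]. Elementwise product with the kernel and sum: 0·1 + 0·-1 + 0·2 + 11·-2 + 1·2 + 4·2 + 5·-1 + 12·2.

56 7 -12 15
32 59 20 -9
40 46 27 5
15 44 22 11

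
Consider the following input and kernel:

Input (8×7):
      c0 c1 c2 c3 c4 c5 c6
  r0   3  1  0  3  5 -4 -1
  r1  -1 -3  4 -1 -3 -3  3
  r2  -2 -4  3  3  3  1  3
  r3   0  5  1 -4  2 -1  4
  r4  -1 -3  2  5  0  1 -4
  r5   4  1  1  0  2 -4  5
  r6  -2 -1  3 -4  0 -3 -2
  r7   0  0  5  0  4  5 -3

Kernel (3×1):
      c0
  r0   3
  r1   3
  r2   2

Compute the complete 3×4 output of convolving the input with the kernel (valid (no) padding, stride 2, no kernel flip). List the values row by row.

2 18 12 12
-8 16 15 13
5 15 6 -1

Output[0,0]: The receptive field on the input at this output position is [3 / -1 / -2]. Elementwise product with the kernel and sum: 3·3 + -1·3 + -2·2.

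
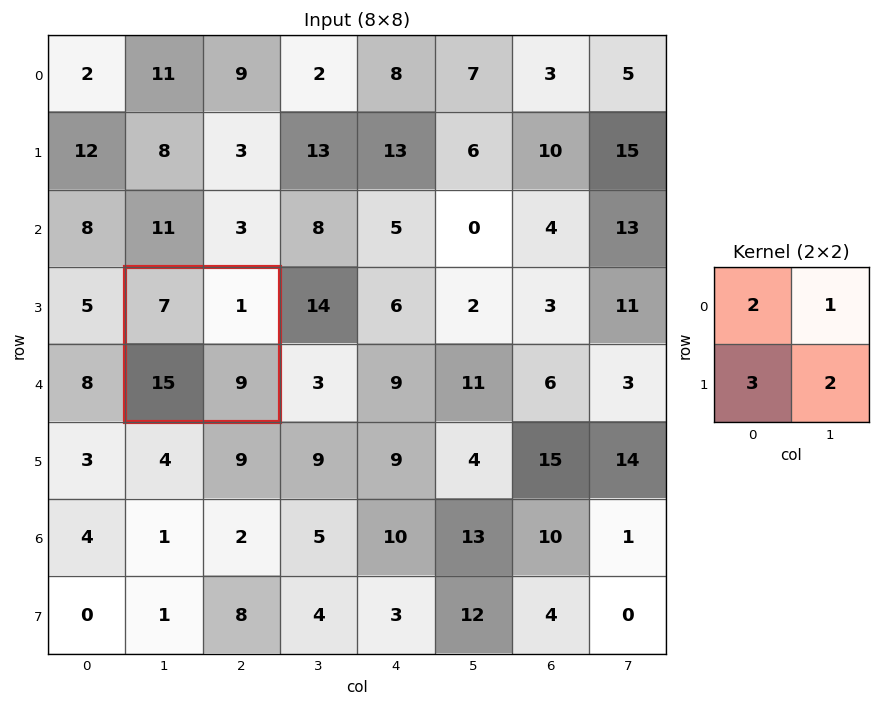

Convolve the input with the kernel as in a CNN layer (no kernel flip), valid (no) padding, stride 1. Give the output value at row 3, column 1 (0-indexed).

78

The receptive field on the input at this output position is [7 1 / 15 9]. Elementwise product with the kernel and sum: 7·2 + 1·1 + 15·3 + 9·2.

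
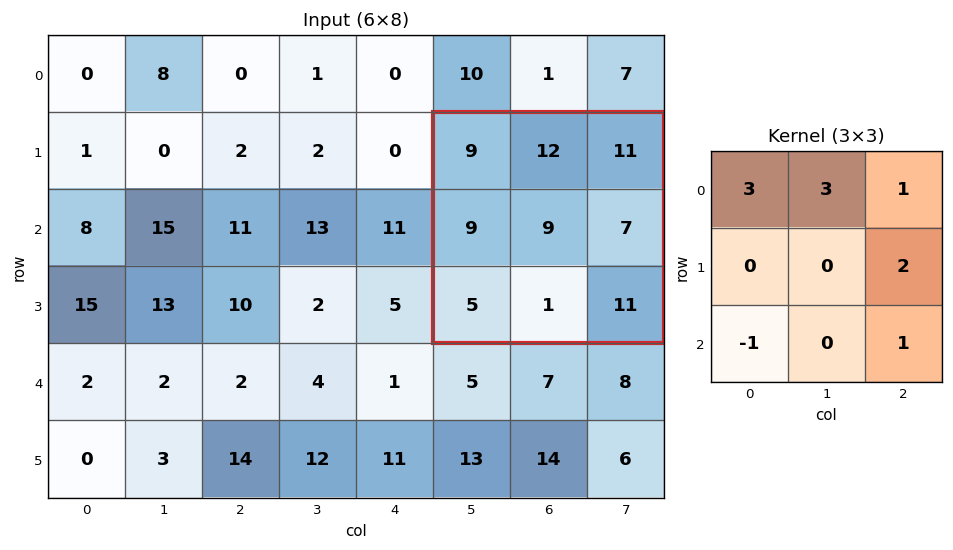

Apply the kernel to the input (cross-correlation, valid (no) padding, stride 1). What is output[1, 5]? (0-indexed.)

94

The receptive field on the input at this output position is [9 12 11 / 9 9 7 / 5 1 11]. Elementwise product with the kernel and sum: 9·3 + 12·3 + 11·1 + 7·2 + 5·-1 + 11·1.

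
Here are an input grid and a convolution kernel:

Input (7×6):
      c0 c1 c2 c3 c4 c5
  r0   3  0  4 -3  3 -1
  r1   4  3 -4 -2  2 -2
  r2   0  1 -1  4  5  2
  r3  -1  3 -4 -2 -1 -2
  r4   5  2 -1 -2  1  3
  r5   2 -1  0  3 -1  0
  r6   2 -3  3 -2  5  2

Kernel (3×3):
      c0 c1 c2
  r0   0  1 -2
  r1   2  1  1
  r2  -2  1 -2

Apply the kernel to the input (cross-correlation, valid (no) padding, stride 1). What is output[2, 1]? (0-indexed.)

The receptive field on the input at this output position is [1 -1 4 / 3 -4 -2 / 2 -1 -2]. Elementwise product with the kernel and sum: -1·1 + 4·-2 + 3·2 + -4·1 + -2·1 + 2·-2 + -1·1 + -2·-2.

-10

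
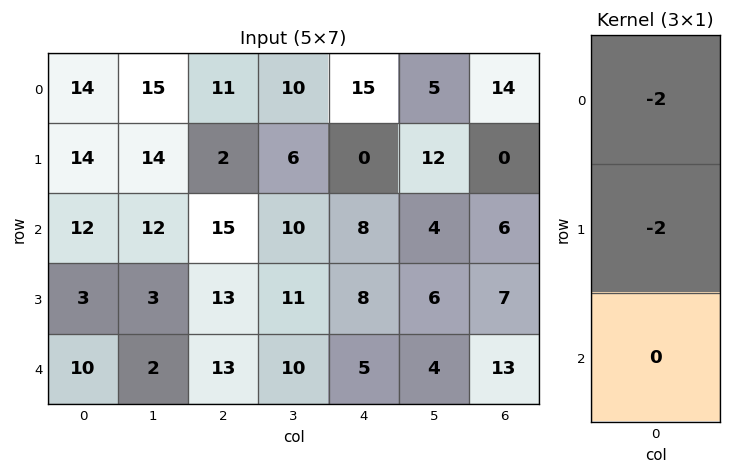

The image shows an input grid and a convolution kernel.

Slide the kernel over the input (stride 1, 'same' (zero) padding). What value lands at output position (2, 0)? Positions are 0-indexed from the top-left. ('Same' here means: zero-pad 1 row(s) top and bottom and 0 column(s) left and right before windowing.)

-52

The receptive field on the zero-padded input at this output position is [14 / 12 / 3]. Elementwise product with the kernel and sum: 14·-2 + 12·-2.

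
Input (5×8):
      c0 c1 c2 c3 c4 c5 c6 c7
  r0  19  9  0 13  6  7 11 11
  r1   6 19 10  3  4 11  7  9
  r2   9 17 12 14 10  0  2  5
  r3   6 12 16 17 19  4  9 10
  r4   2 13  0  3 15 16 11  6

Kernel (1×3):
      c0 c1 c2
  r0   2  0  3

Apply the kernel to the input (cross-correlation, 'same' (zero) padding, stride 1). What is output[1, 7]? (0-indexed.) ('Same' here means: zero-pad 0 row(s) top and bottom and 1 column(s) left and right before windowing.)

The receptive field on the zero-padded input at this output position is [7 9 0]. Elementwise product with the kernel and sum: 7·2 + 0·3.

14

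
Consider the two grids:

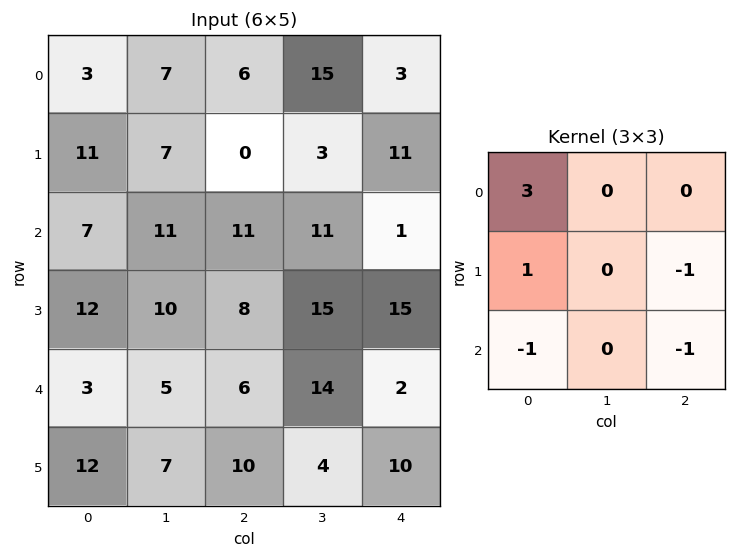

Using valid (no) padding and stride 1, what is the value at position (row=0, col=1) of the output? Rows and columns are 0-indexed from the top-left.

The receptive field on the input at this output position is [7 6 15 / 7 0 3 / 11 11 11]. Elementwise product with the kernel and sum: 7·3 + 7·1 + 3·-1 + 11·-1 + 11·-1.

3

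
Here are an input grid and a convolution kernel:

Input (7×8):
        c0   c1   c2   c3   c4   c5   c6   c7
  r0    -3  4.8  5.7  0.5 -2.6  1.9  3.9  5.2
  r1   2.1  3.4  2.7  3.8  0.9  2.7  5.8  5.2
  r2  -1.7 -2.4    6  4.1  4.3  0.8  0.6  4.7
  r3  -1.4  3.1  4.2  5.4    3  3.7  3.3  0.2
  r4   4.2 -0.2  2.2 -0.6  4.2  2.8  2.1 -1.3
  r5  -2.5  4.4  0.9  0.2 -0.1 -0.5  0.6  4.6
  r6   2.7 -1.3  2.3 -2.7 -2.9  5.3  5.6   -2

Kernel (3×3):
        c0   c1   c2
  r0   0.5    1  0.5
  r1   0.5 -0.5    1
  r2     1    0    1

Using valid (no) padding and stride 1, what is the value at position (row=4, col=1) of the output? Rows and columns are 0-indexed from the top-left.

-0.25

The receptive field on the input at this output position is [-0.2 2.2 -0.6 / 4.4 0.9 0.2 / -1.3 2.3 -2.7]. Elementwise product with the kernel and sum: -0.2·0.5 + 2.2·1 + -0.6·0.5 + 4.4·0.5 + 0.9·-0.5 + 0.2·1 + -1.3·1 + -2.7·1.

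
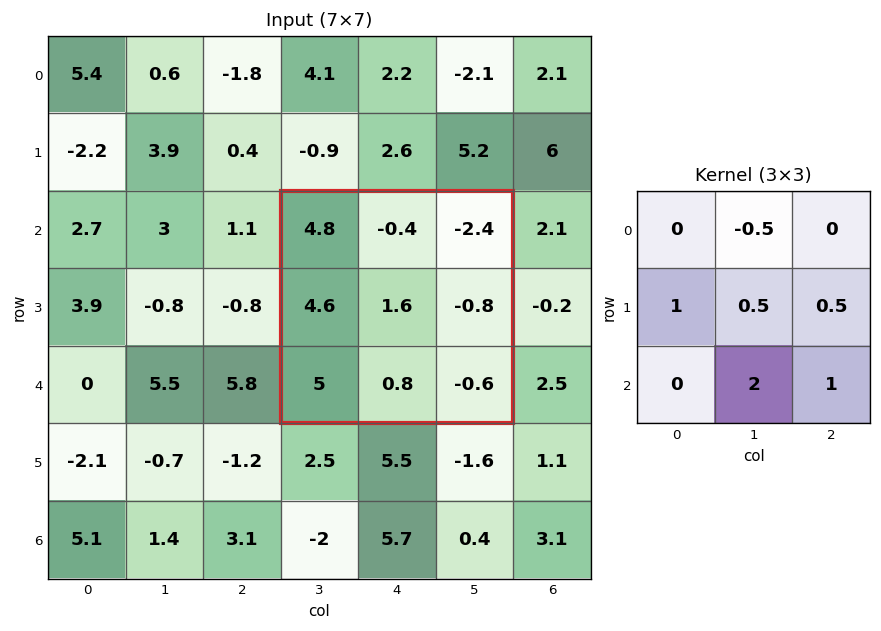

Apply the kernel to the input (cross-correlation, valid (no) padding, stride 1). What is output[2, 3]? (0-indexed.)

6.2

The receptive field on the input at this output position is [4.8 -0.4 -2.4 / 4.6 1.6 -0.8 / 5 0.8 -0.6]. Elementwise product with the kernel and sum: -0.4·-0.5 + 4.6·1 + 1.6·0.5 + -0.8·0.5 + 0.8·2 + -0.6·1.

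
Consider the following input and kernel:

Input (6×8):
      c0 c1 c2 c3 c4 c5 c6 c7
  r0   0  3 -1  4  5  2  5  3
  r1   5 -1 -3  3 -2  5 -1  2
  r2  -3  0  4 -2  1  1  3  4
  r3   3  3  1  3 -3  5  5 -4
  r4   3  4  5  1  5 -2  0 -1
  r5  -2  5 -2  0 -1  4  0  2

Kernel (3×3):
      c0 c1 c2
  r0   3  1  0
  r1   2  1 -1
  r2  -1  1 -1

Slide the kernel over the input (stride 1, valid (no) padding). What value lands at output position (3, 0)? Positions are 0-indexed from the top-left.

The receptive field on the input at this output position is [3 3 1 / 3 4 5 / -2 5 -2]. Elementwise product with the kernel and sum: 3·3 + 3·1 + 3·2 + 4·1 + 5·-1 + -2·-1 + 5·1 + -2·-1.

26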